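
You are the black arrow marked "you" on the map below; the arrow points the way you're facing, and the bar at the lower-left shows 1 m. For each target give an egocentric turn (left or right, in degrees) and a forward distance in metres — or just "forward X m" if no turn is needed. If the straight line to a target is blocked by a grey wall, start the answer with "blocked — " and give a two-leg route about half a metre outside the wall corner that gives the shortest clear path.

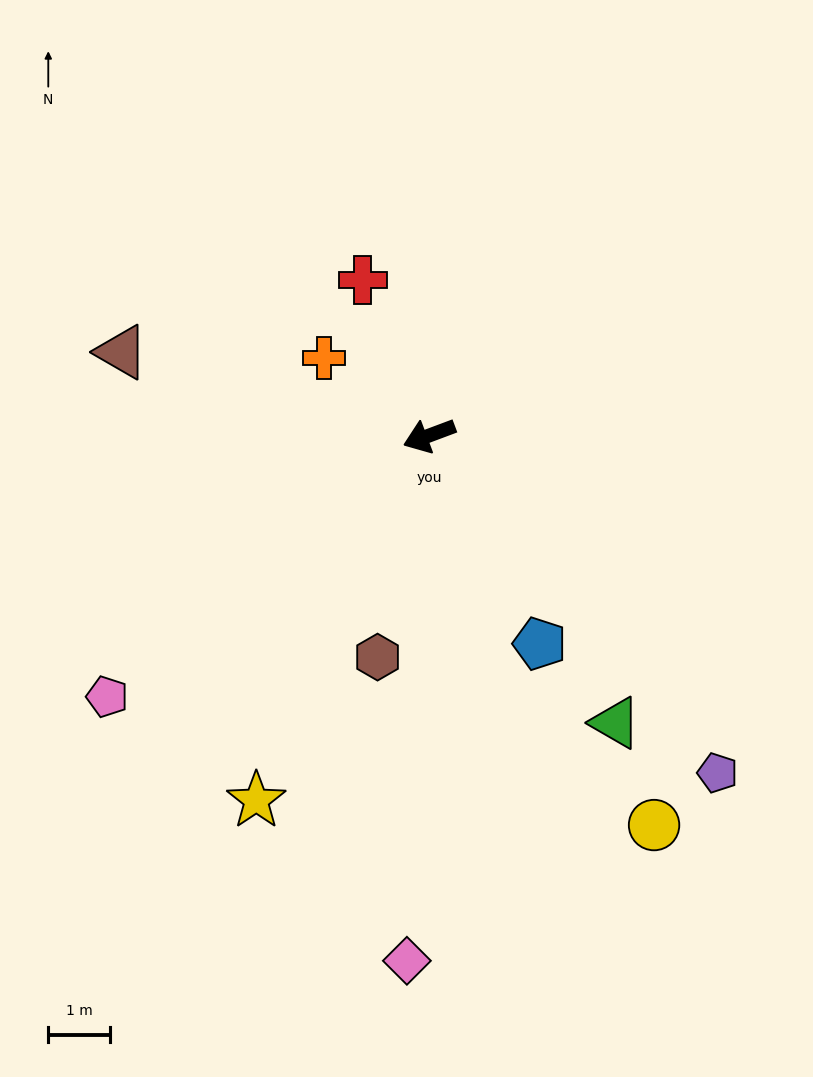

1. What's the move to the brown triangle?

turn right 36°, forward 5.1 m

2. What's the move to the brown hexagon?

turn left 56°, forward 3.7 m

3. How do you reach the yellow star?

turn left 44°, forward 6.5 m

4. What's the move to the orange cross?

turn right 57°, forward 2.1 m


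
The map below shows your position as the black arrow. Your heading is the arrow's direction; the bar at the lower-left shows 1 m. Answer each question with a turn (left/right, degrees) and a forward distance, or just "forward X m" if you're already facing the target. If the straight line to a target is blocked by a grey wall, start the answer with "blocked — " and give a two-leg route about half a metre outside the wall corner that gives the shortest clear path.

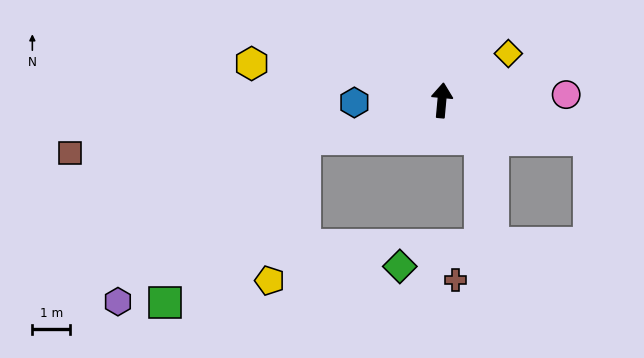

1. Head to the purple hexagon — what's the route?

blocked — turn left 111°, forward 3.7 m, then turn left 25°, forward 6.5 m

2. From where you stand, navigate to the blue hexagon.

turn left 97°, forward 2.3 m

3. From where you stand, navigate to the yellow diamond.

turn right 50°, forward 2.1 m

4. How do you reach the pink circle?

turn right 82°, forward 3.3 m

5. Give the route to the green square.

blocked — turn left 111°, forward 3.7 m, then turn left 34°, forward 5.7 m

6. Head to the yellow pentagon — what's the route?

blocked — turn left 111°, forward 3.7 m, then turn left 60°, forward 3.9 m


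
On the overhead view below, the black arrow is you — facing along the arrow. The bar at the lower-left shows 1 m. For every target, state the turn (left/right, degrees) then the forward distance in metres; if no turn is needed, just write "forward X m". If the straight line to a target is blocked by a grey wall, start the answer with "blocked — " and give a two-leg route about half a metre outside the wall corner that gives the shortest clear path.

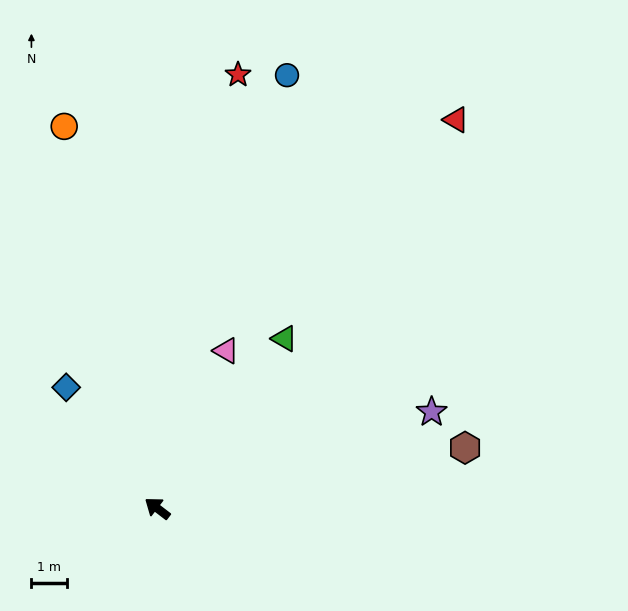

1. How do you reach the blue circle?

turn right 69°, forward 12.7 m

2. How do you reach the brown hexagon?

turn right 131°, forward 8.8 m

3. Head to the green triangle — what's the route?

turn right 89°, forward 6.0 m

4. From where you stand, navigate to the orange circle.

turn right 39°, forward 11.0 m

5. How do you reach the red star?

turn right 63°, forward 12.4 m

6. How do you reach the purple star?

turn right 123°, forward 8.2 m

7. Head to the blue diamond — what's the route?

turn right 16°, forward 4.3 m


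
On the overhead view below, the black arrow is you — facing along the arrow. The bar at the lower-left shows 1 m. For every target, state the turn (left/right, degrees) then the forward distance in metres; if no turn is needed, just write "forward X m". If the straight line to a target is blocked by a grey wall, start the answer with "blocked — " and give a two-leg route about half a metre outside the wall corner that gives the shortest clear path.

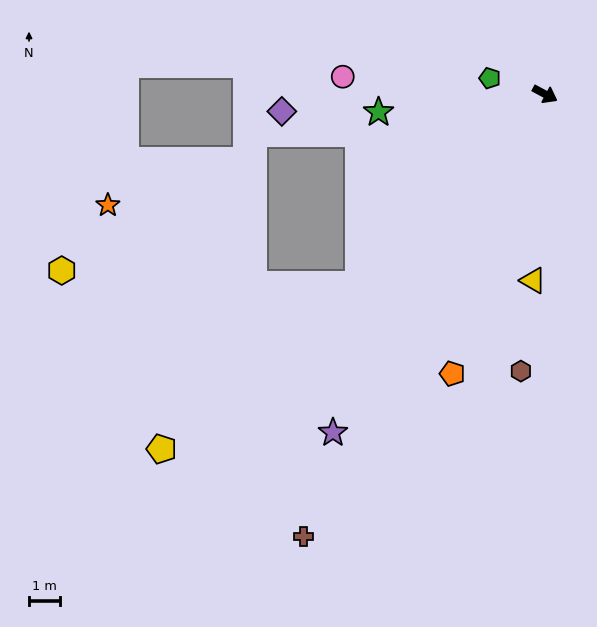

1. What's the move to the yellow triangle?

turn right 65°, forward 6.0 m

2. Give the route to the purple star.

turn right 94°, forward 12.8 m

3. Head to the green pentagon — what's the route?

turn right 168°, forward 1.8 m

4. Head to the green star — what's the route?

turn right 146°, forward 5.4 m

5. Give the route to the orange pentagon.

turn right 80°, forward 9.4 m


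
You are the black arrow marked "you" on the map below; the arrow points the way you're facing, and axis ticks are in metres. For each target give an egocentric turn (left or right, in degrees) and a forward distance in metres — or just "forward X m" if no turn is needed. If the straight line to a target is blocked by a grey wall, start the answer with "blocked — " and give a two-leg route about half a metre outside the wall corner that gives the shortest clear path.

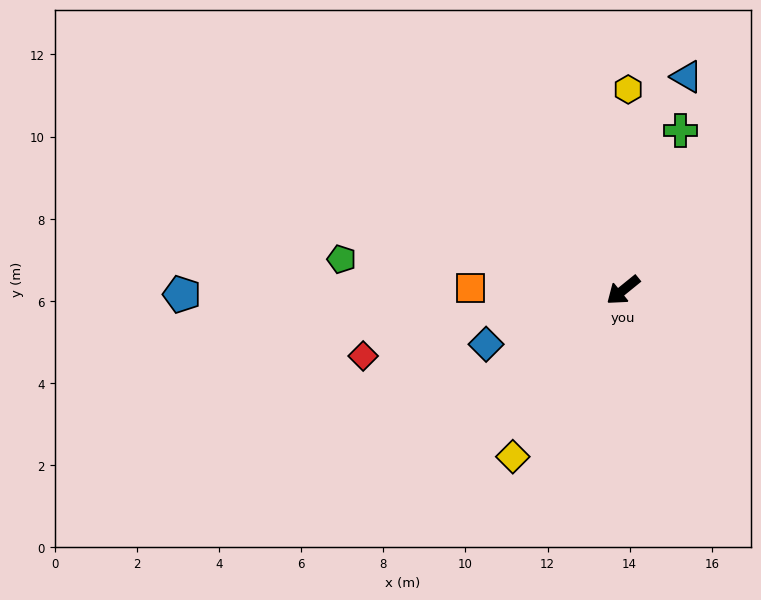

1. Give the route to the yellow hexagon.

turn right 130°, forward 4.9 m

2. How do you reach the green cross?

turn right 149°, forward 4.1 m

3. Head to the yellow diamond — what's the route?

turn left 17°, forward 4.9 m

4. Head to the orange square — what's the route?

turn right 40°, forward 3.7 m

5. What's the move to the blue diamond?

turn right 17°, forward 3.6 m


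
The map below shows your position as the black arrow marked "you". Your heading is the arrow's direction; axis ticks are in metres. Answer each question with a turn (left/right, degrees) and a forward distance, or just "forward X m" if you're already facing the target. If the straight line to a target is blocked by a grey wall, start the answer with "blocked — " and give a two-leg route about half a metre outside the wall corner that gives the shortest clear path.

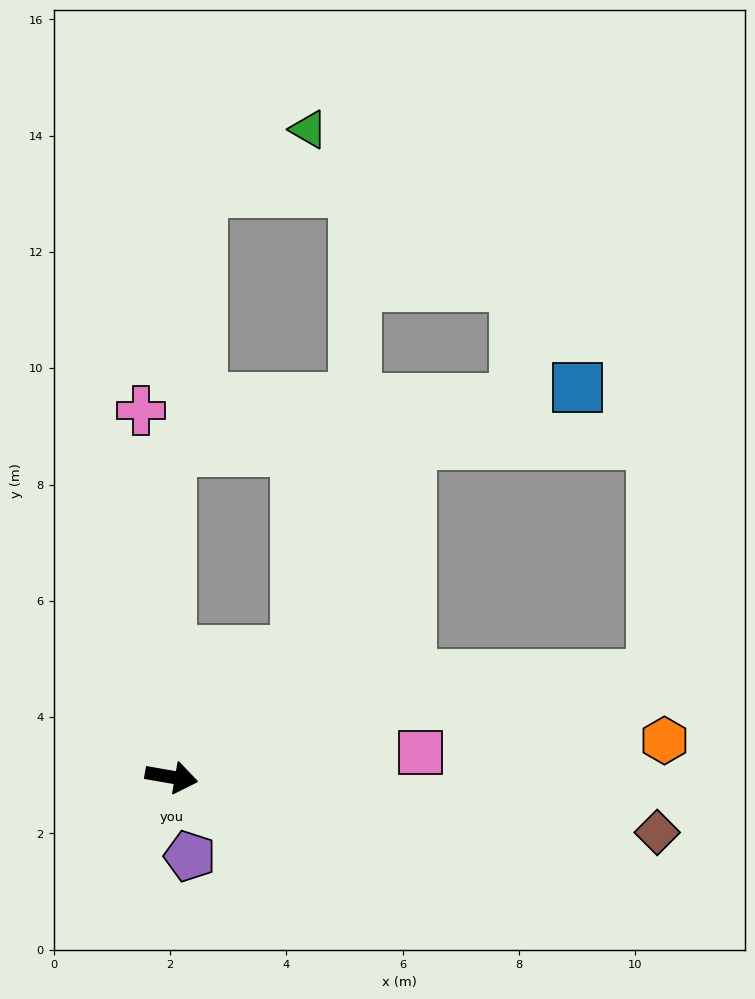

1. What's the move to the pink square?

turn left 16°, forward 4.3 m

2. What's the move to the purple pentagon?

turn right 67°, forward 1.4 m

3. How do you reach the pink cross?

turn left 105°, forward 6.3 m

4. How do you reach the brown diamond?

turn left 3°, forward 8.4 m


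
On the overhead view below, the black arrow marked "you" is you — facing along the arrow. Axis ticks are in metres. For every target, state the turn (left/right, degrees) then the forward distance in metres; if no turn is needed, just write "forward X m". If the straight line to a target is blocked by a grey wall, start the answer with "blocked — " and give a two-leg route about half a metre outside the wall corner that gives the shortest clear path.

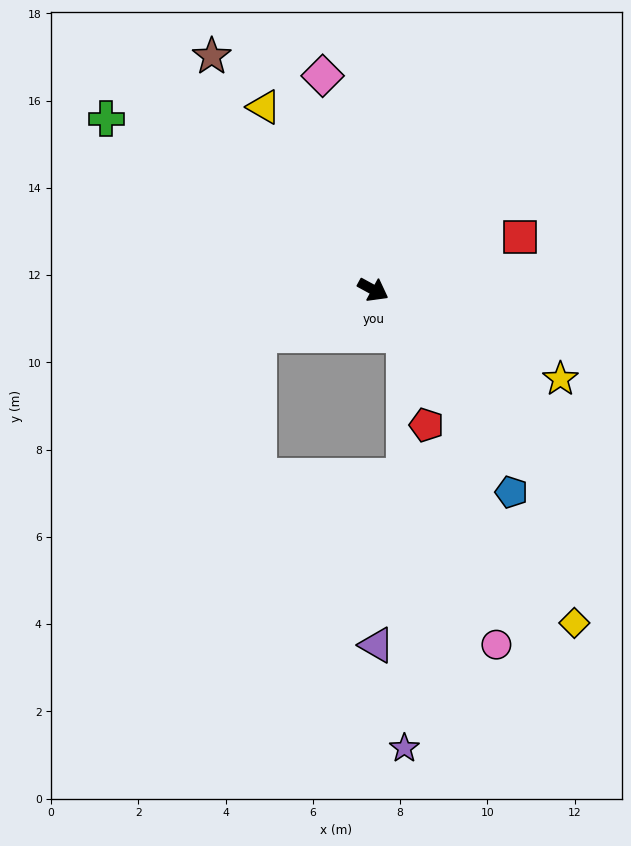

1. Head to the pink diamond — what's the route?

turn left 132°, forward 5.0 m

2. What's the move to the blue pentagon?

turn right 27°, forward 5.6 m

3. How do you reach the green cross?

turn left 176°, forward 7.3 m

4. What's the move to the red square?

turn left 48°, forward 3.6 m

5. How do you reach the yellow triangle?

turn left 149°, forward 4.9 m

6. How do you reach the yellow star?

turn left 3°, forward 4.8 m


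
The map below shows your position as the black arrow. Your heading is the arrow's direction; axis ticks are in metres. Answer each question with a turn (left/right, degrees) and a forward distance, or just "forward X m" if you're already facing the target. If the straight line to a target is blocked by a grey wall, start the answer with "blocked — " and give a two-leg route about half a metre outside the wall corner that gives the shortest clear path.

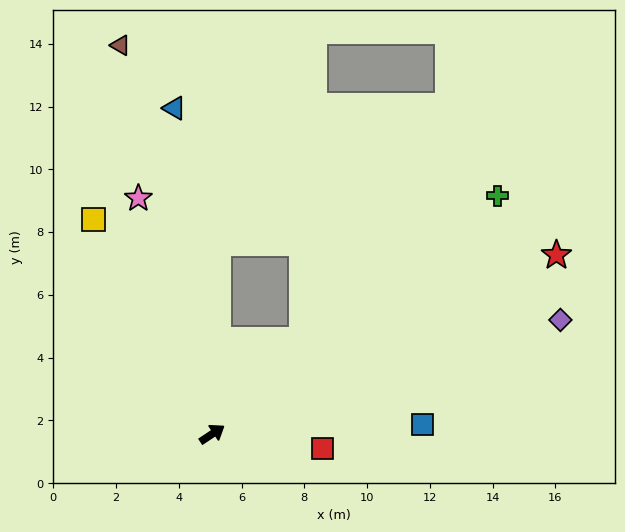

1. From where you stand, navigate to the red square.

turn right 41°, forward 3.5 m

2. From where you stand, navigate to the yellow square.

turn left 85°, forward 7.8 m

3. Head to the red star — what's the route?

turn right 6°, forward 12.4 m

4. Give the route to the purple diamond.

turn right 16°, forward 11.7 m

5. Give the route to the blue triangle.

turn left 63°, forward 10.5 m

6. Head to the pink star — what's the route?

turn left 74°, forward 7.9 m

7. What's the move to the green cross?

turn left 6°, forward 11.8 m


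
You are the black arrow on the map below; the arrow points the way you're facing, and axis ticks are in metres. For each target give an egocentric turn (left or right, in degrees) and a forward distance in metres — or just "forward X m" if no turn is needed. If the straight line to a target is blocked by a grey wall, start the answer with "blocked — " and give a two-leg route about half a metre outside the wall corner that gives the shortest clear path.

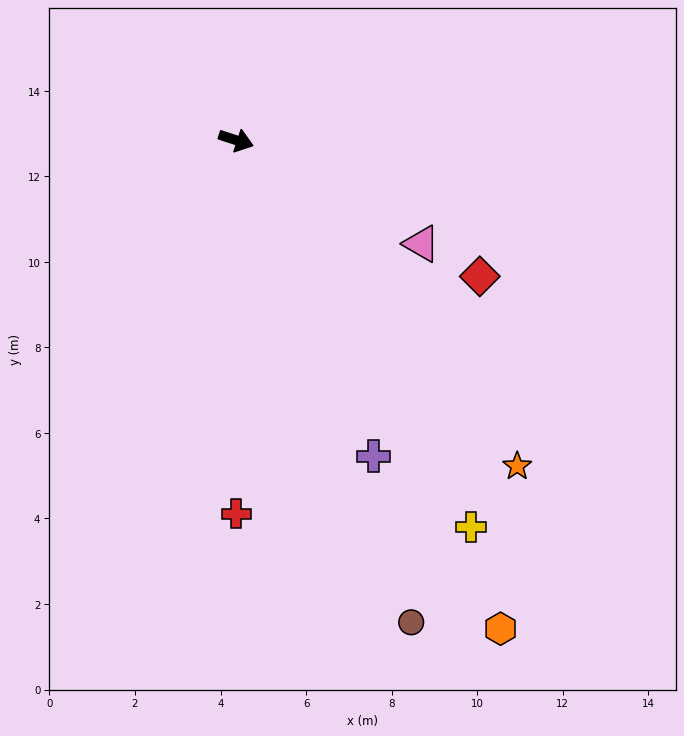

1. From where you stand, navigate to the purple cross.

turn right 48°, forward 8.1 m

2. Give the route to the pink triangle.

turn right 11°, forward 5.0 m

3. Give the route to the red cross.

turn right 72°, forward 8.7 m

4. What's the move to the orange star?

turn right 31°, forward 10.1 m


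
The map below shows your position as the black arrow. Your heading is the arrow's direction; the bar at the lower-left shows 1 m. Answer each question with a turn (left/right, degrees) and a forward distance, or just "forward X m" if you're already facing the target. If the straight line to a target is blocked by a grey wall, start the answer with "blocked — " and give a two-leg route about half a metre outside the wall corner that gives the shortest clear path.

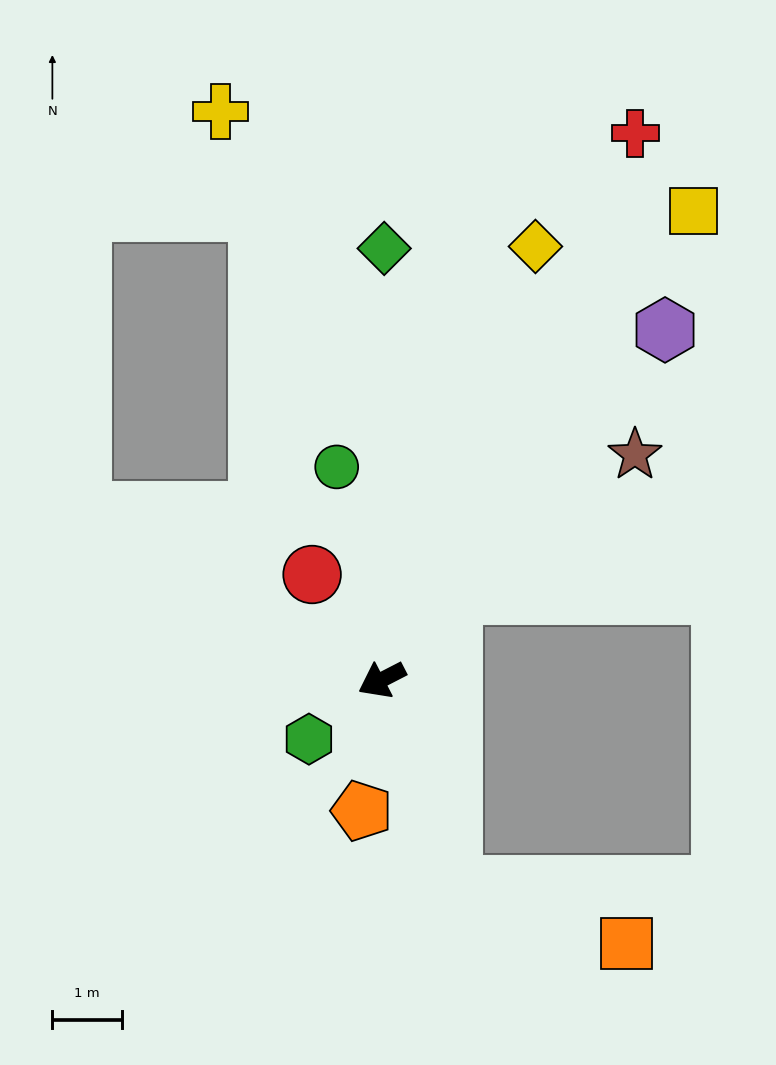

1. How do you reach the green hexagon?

turn left 12°, forward 1.3 m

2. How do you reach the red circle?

turn right 84°, forward 1.8 m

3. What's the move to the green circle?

turn right 105°, forward 3.1 m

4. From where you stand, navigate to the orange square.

blocked — turn left 82°, forward 3.1 m, then turn left 52°, forward 2.6 m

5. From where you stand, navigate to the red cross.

turn right 142°, forward 8.7 m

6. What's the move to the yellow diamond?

turn right 137°, forward 6.6 m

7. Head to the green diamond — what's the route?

turn right 118°, forward 6.2 m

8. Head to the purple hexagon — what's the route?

turn right 156°, forward 6.5 m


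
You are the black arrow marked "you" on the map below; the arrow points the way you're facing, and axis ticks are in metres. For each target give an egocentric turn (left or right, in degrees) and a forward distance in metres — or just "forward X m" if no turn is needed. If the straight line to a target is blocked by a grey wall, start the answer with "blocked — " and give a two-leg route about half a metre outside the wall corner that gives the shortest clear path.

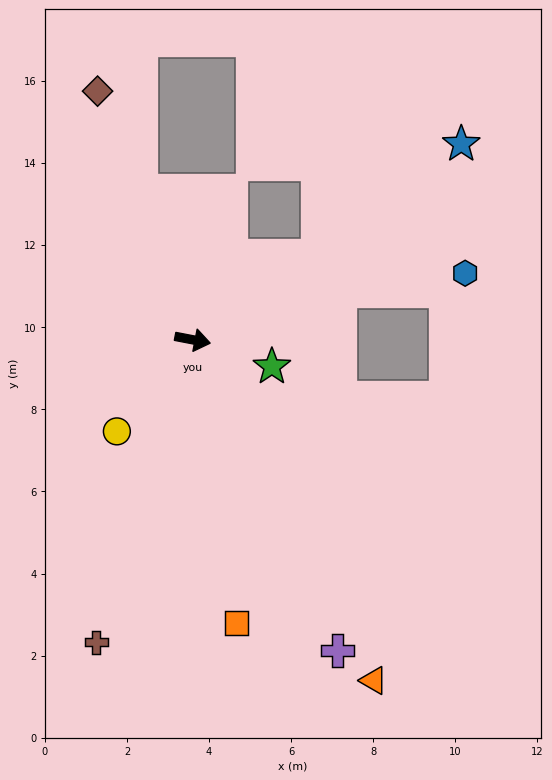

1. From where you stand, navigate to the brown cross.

turn right 97°, forward 7.7 m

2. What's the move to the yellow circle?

turn right 119°, forward 2.9 m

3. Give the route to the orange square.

turn right 70°, forward 7.0 m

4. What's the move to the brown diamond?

turn left 122°, forward 6.5 m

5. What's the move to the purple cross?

turn right 54°, forward 8.4 m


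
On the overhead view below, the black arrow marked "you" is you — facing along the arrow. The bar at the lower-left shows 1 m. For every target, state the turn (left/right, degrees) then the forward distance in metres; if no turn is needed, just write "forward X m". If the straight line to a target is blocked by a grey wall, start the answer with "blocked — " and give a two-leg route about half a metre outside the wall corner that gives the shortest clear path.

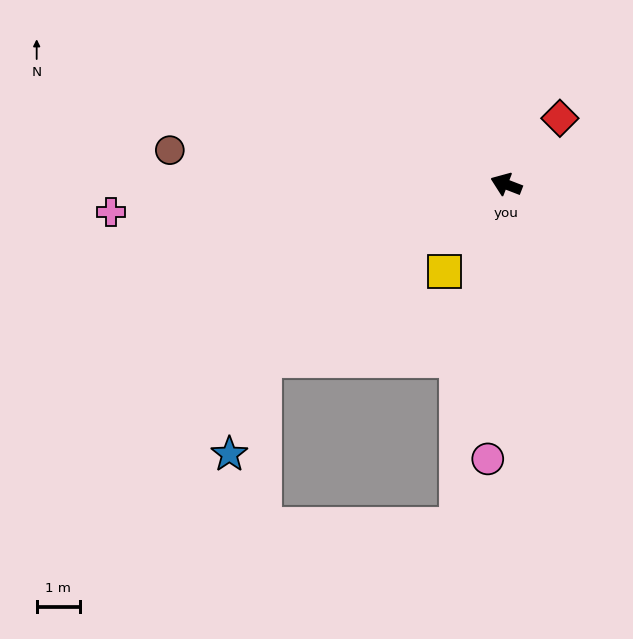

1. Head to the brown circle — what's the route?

turn left 15°, forward 7.8 m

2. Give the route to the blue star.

blocked — turn left 57°, forward 6.9 m, then turn left 34°, forward 2.3 m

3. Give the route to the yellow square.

turn left 76°, forward 2.5 m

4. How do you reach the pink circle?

turn left 107°, forward 6.4 m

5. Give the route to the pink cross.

turn left 25°, forward 9.2 m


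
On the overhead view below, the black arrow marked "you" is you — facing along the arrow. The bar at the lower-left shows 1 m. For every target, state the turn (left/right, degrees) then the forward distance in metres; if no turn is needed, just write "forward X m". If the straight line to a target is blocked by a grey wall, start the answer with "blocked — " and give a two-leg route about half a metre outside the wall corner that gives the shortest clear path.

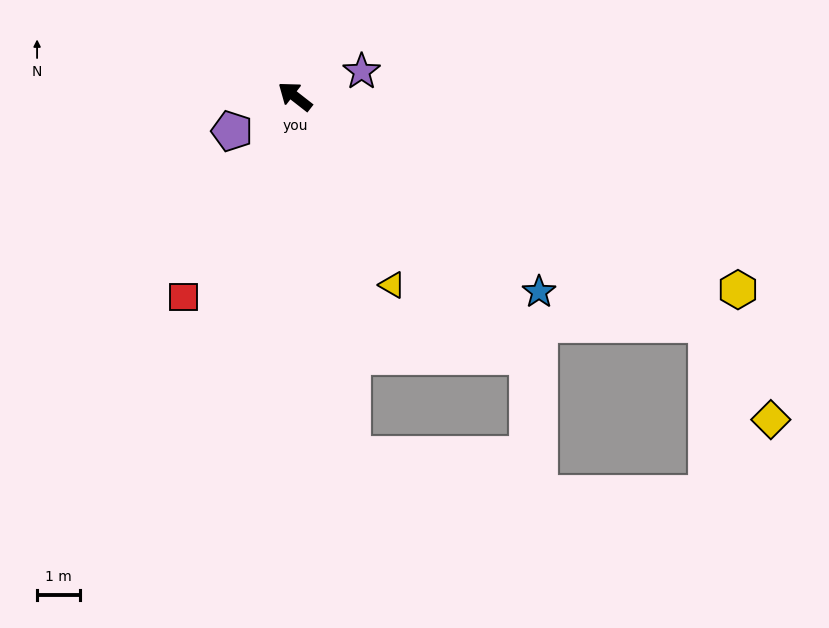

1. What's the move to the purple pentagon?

turn left 67°, forward 1.7 m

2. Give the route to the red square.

turn left 99°, forward 5.3 m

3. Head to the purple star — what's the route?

turn right 122°, forward 1.6 m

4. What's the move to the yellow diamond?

blocked — turn right 171°, forward 10.9 m, then turn right 27°, forward 2.7 m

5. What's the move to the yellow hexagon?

turn right 166°, forward 11.2 m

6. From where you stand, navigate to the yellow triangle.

turn left 155°, forward 4.9 m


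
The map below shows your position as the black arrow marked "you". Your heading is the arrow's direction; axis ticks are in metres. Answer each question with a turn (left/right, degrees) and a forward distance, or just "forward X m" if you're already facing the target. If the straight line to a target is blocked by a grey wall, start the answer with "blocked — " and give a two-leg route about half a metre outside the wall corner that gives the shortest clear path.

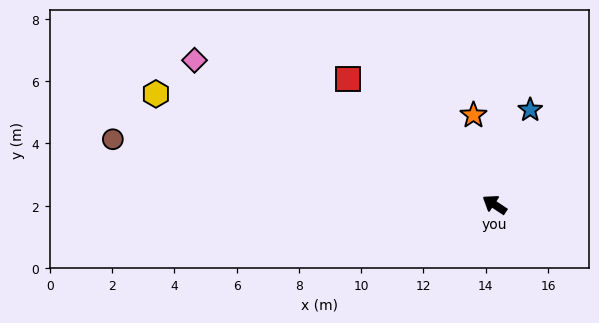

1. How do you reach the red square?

turn right 7°, forward 6.2 m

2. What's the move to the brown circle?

turn left 24°, forward 12.4 m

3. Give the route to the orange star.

turn right 43°, forward 3.0 m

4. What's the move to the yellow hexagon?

turn left 15°, forward 11.4 m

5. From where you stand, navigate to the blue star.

turn right 77°, forward 3.3 m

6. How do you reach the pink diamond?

turn left 8°, forward 10.7 m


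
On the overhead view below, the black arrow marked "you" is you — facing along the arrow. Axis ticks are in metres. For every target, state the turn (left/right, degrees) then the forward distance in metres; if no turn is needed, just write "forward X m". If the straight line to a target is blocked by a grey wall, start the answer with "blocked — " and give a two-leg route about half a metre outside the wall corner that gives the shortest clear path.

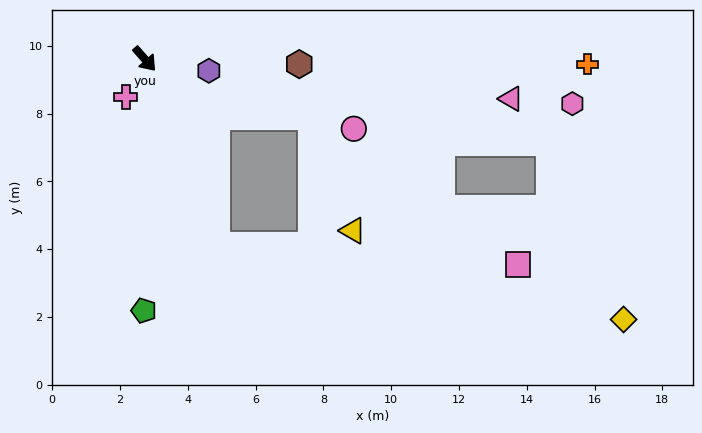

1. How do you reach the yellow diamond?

blocked — turn right 21°, forward 5.9 m, then turn left 60°, forward 12.2 m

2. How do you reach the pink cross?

turn right 68°, forward 1.3 m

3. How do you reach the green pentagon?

turn right 41°, forward 7.4 m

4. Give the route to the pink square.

blocked — turn right 21°, forward 5.9 m, then turn left 66°, forward 8.9 m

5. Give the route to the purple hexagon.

turn left 38°, forward 1.9 m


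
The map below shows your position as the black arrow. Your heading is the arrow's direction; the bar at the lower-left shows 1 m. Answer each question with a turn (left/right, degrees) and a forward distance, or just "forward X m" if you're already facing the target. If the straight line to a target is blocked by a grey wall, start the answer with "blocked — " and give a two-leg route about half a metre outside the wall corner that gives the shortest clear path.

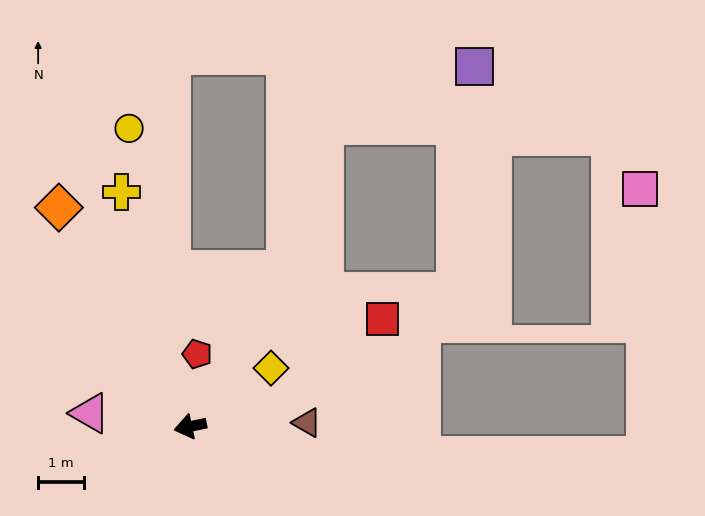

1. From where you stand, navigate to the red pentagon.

turn right 107°, forward 1.6 m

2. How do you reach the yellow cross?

turn right 86°, forward 5.3 m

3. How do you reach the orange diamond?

turn right 71°, forward 5.6 m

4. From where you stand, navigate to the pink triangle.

turn right 19°, forward 2.2 m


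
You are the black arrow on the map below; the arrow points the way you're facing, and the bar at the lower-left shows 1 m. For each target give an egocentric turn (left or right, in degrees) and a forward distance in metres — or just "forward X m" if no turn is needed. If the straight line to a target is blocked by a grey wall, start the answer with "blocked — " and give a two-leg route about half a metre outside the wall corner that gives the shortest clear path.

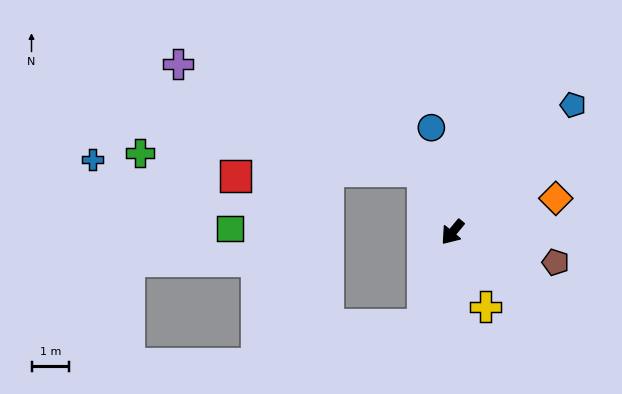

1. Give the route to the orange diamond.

turn left 148°, forward 2.9 m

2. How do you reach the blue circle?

turn right 129°, forward 2.8 m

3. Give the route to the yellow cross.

turn left 64°, forward 2.2 m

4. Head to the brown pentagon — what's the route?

turn left 113°, forward 2.9 m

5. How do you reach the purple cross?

blocked — turn right 114°, forward 1.8 m, then turn left 40°, forward 7.1 m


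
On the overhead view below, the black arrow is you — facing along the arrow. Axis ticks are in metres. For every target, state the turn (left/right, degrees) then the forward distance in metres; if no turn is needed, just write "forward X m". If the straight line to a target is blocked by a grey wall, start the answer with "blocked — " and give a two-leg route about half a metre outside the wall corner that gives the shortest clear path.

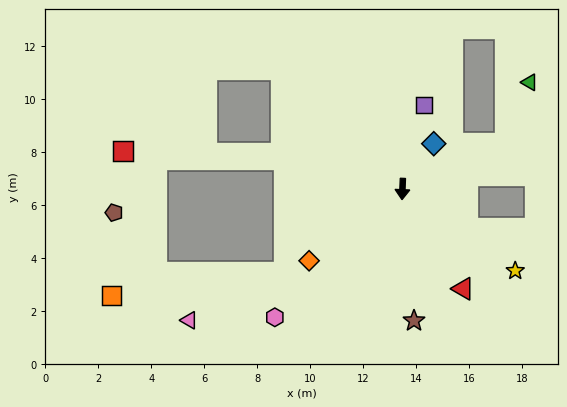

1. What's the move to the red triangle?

turn left 34°, forward 4.4 m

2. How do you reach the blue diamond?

turn left 148°, forward 2.1 m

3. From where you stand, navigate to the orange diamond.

turn right 50°, forward 4.4 m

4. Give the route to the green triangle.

blocked — turn left 116°, forward 4.3 m, then turn left 45°, forward 2.5 m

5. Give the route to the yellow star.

turn left 56°, forward 5.3 m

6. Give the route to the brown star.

turn left 7°, forward 5.0 m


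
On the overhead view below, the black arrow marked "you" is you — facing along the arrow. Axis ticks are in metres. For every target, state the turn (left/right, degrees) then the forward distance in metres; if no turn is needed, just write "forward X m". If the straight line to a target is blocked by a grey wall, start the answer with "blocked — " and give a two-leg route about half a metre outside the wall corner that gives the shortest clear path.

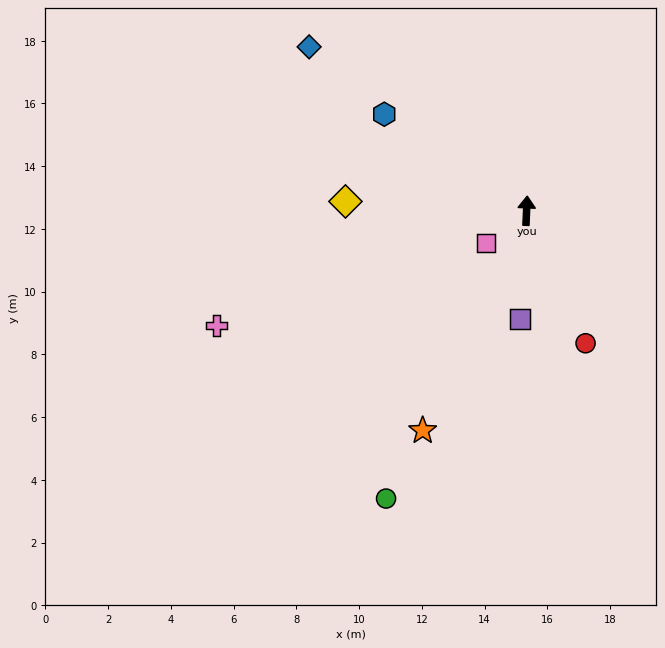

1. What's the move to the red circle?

turn right 153°, forward 4.6 m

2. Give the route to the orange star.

turn left 157°, forward 7.8 m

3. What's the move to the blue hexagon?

turn left 58°, forward 5.5 m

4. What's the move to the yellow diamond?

turn left 90°, forward 5.8 m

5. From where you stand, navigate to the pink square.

turn left 131°, forward 1.7 m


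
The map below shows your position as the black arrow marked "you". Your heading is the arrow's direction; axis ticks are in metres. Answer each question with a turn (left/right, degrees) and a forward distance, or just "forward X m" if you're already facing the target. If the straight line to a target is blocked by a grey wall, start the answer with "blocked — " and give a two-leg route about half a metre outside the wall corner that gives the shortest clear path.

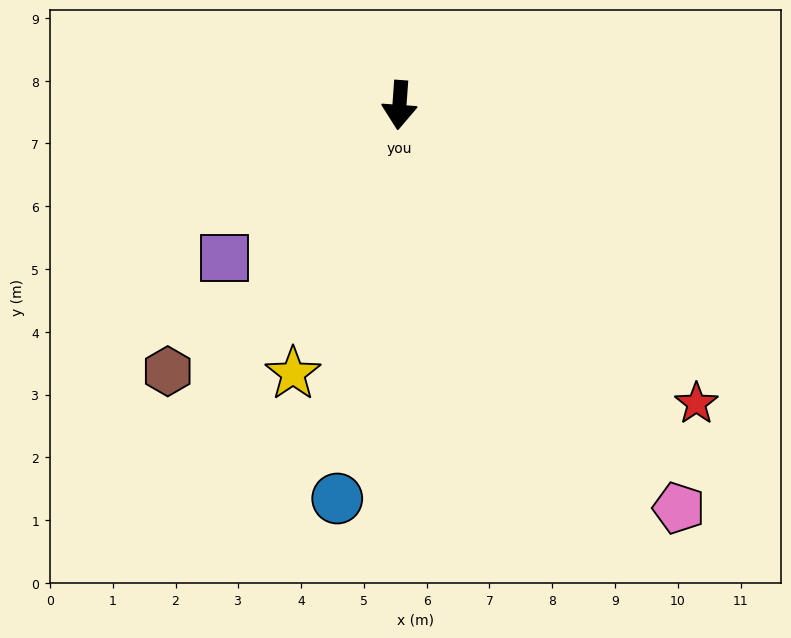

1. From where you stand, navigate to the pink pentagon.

turn left 39°, forward 7.8 m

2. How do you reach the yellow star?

turn right 18°, forward 4.6 m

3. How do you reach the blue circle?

turn right 5°, forward 6.3 m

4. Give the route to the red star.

turn left 49°, forward 6.7 m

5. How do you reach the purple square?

turn right 45°, forward 3.7 m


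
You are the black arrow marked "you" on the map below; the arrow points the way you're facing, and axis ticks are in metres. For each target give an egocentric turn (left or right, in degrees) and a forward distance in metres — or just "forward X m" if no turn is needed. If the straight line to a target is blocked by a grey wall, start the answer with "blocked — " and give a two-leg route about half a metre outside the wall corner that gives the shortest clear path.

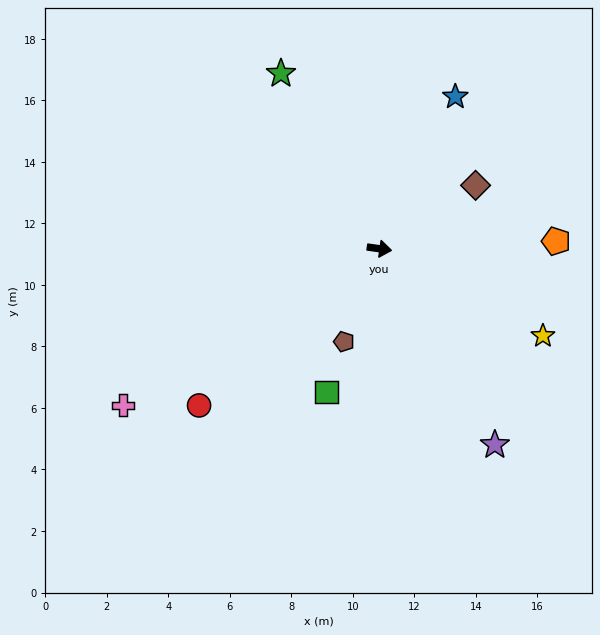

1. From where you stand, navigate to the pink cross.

turn right 141°, forward 9.8 m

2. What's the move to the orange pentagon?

turn left 10°, forward 5.7 m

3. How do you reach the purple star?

turn right 52°, forward 7.4 m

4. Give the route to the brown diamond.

turn left 41°, forward 3.7 m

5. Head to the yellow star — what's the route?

turn right 20°, forward 6.0 m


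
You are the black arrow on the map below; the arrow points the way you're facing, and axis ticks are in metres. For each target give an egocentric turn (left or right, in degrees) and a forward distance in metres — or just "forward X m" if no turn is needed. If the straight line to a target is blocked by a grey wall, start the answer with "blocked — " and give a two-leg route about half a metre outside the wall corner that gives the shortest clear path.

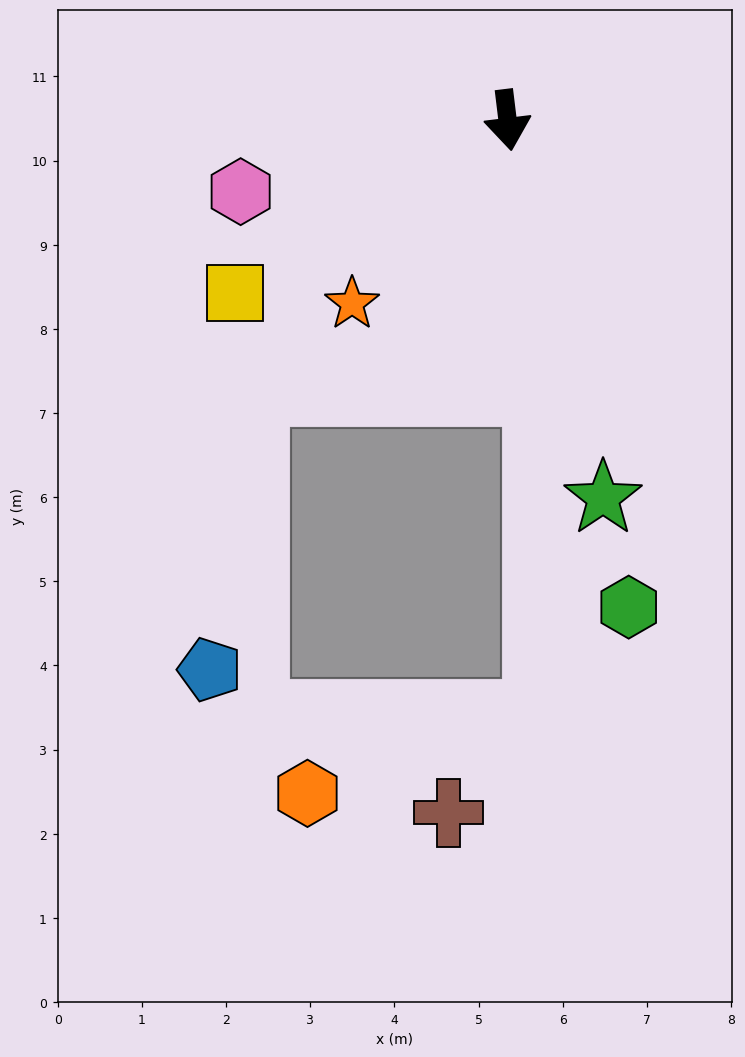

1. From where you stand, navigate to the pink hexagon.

turn right 82°, forward 3.3 m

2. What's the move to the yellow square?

turn right 65°, forward 3.8 m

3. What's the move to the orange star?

turn right 47°, forward 2.9 m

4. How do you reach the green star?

turn left 7°, forward 4.6 m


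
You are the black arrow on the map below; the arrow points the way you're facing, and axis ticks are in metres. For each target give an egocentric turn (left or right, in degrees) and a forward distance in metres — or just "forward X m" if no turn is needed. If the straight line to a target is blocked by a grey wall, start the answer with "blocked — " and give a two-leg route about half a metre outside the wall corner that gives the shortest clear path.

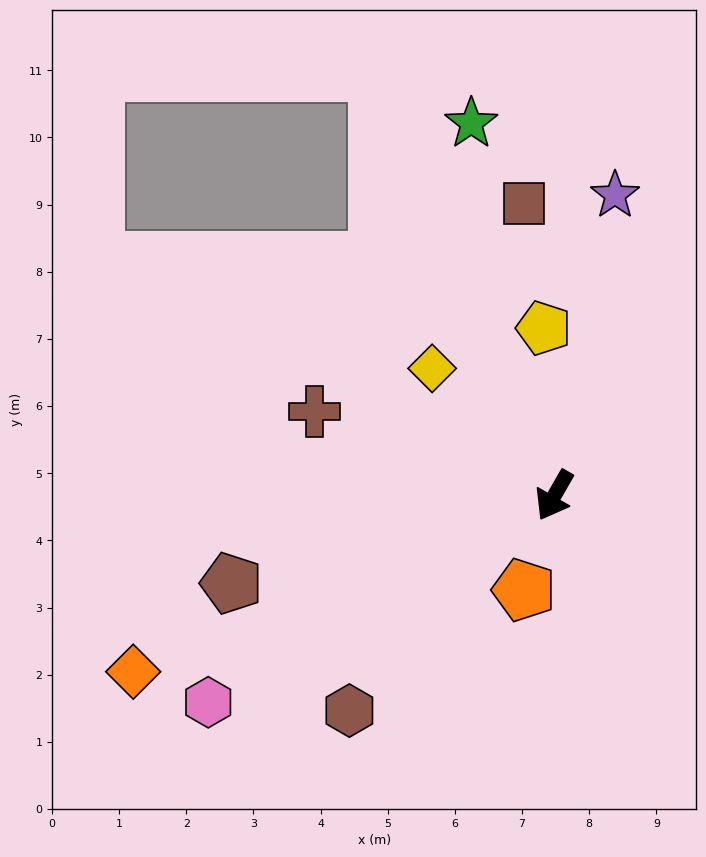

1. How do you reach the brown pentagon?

turn right 45°, forward 5.0 m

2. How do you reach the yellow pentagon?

turn right 146°, forward 2.5 m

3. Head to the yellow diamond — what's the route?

turn right 106°, forward 2.6 m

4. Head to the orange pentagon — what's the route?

turn left 12°, forward 1.5 m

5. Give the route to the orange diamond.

turn right 37°, forward 6.8 m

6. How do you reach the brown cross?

turn right 79°, forward 3.8 m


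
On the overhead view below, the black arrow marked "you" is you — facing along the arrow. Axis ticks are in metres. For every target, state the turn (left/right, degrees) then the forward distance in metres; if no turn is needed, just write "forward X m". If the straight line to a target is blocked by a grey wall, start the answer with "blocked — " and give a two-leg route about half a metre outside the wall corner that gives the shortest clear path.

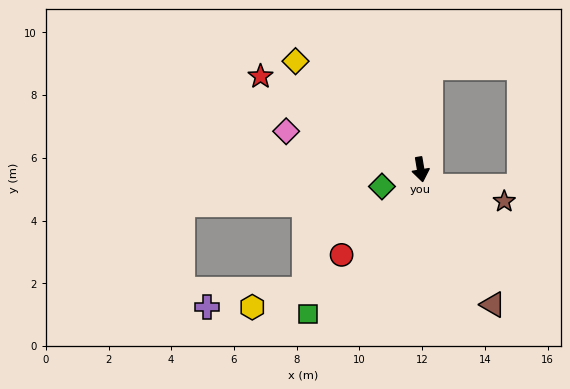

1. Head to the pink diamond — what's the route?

turn right 115°, forward 4.5 m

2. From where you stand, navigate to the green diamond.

turn right 76°, forward 1.3 m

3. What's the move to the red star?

turn right 130°, forward 5.9 m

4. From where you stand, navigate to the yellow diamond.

turn right 140°, forward 5.3 m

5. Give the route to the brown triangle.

turn left 19°, forward 4.9 m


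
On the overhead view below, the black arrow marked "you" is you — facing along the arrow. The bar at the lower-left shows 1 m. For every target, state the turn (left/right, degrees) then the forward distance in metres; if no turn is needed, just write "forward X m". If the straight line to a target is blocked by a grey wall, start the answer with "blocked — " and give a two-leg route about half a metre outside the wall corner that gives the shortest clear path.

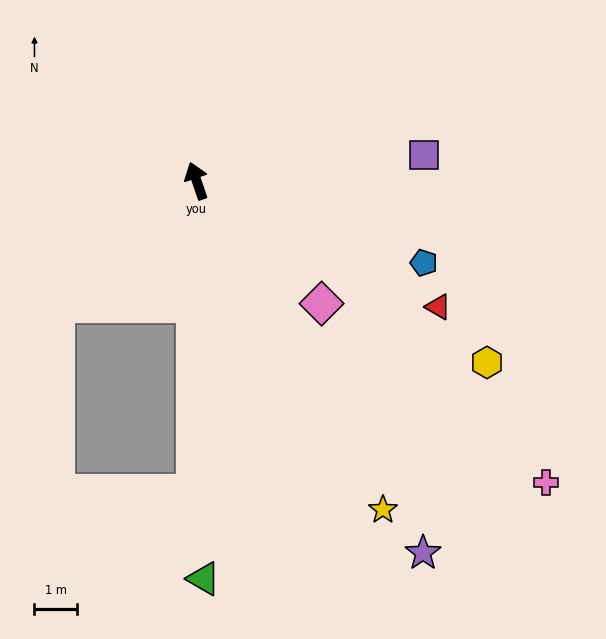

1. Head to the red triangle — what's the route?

turn right 136°, forward 6.5 m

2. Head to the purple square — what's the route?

turn right 102°, forward 5.4 m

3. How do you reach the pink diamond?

turn right 153°, forward 4.2 m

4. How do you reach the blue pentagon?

turn right 129°, forward 5.7 m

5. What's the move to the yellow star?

turn right 169°, forward 9.0 m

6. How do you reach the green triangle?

turn left 162°, forward 9.5 m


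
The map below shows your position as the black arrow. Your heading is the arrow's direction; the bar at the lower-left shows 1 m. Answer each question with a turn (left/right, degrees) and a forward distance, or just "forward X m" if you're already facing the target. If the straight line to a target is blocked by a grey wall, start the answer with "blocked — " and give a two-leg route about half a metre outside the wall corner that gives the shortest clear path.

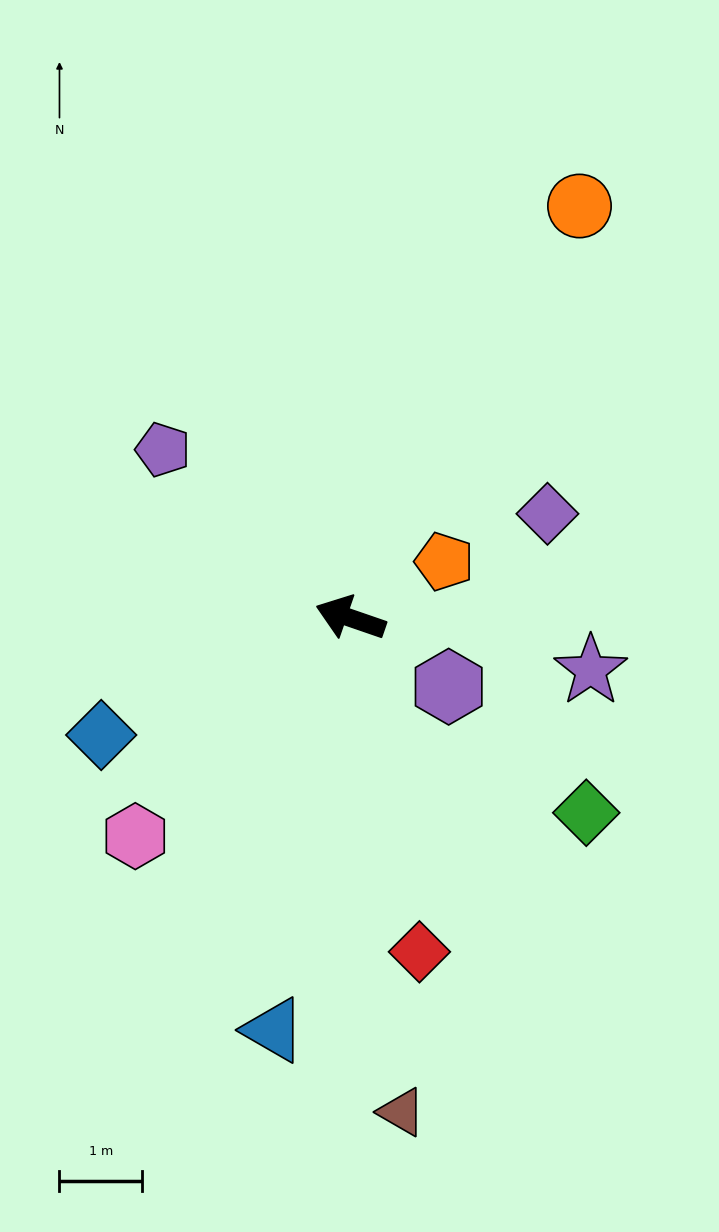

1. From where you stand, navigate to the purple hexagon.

turn left 164°, forward 1.5 m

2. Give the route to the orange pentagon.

turn right 130°, forward 1.3 m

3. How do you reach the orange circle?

turn right 100°, forward 5.7 m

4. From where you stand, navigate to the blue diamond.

turn left 44°, forward 3.3 m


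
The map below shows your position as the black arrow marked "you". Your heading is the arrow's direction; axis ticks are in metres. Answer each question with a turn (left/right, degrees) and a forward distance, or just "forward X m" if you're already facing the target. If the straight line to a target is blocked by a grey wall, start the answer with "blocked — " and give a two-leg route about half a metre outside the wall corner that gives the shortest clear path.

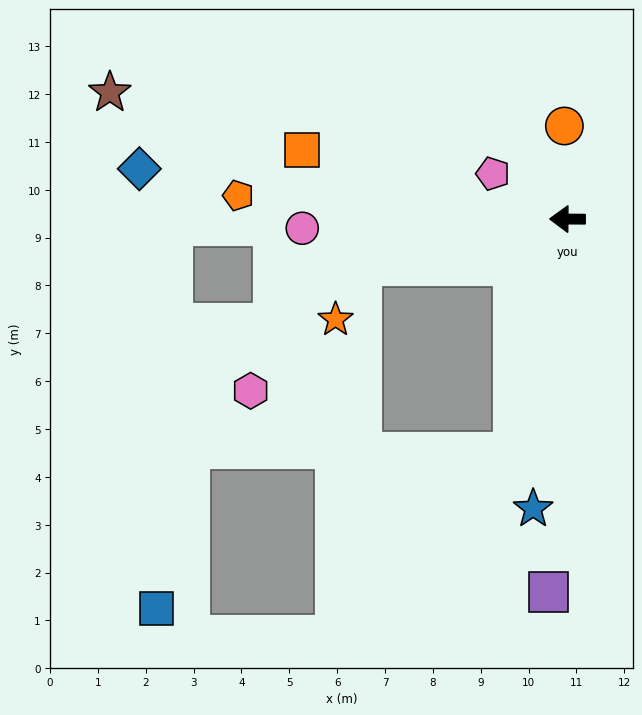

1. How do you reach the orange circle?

turn right 88°, forward 1.9 m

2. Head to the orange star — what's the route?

blocked — turn left 13°, forward 4.4 m, then turn left 52°, forward 1.3 m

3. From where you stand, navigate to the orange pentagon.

turn right 4°, forward 6.9 m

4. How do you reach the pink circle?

turn left 2°, forward 5.5 m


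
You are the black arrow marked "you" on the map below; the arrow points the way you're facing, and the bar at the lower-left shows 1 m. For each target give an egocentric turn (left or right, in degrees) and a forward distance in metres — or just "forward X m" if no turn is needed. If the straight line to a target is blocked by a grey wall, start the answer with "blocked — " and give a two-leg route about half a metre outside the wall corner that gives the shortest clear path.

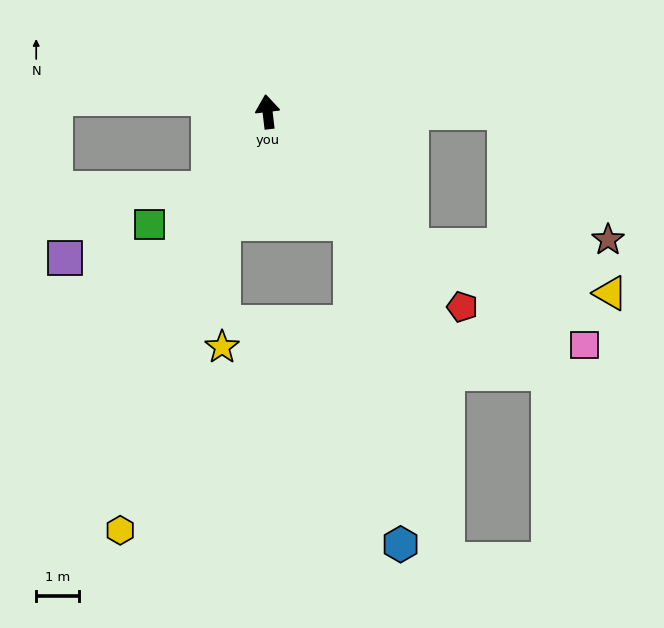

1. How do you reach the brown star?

blocked — turn right 97°, forward 5.5 m, then turn right 51°, forward 3.8 m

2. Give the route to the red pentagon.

turn right 142°, forward 6.4 m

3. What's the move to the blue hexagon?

blocked — turn right 149°, forward 3.2 m, then turn right 29°, forward 7.6 m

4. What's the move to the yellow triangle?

blocked — turn right 140°, forward 4.6 m, then turn left 30°, forward 4.8 m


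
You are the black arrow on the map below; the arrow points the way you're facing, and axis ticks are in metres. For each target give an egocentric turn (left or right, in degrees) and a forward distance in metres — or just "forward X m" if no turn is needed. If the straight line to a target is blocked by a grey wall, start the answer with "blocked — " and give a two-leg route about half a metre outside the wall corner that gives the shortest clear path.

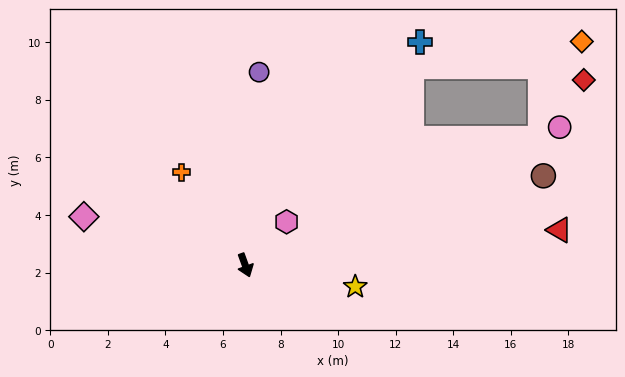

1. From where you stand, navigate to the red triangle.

turn left 76°, forward 11.0 m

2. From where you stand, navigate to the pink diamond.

turn right 127°, forward 5.9 m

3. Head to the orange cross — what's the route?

turn right 166°, forward 3.9 m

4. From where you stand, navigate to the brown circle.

turn left 87°, forward 10.8 m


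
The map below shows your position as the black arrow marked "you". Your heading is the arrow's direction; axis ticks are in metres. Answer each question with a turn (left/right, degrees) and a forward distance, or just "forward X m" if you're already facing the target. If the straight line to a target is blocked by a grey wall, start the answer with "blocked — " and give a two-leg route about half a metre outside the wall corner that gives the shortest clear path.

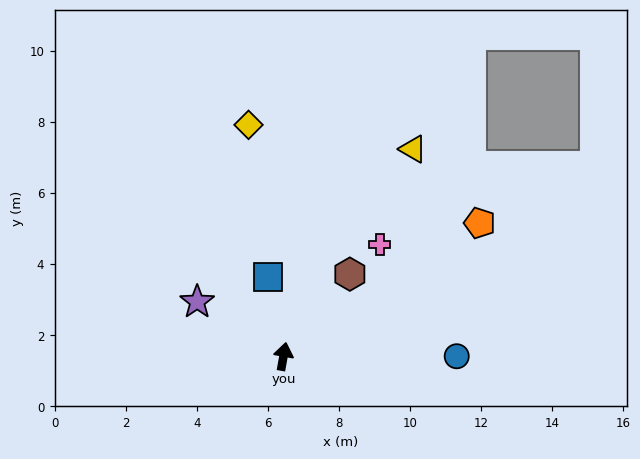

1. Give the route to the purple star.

turn left 68°, forward 2.9 m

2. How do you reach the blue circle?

turn right 80°, forward 4.9 m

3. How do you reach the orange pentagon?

turn right 46°, forward 6.7 m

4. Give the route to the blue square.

turn left 21°, forward 2.3 m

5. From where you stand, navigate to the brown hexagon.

turn right 29°, forward 3.0 m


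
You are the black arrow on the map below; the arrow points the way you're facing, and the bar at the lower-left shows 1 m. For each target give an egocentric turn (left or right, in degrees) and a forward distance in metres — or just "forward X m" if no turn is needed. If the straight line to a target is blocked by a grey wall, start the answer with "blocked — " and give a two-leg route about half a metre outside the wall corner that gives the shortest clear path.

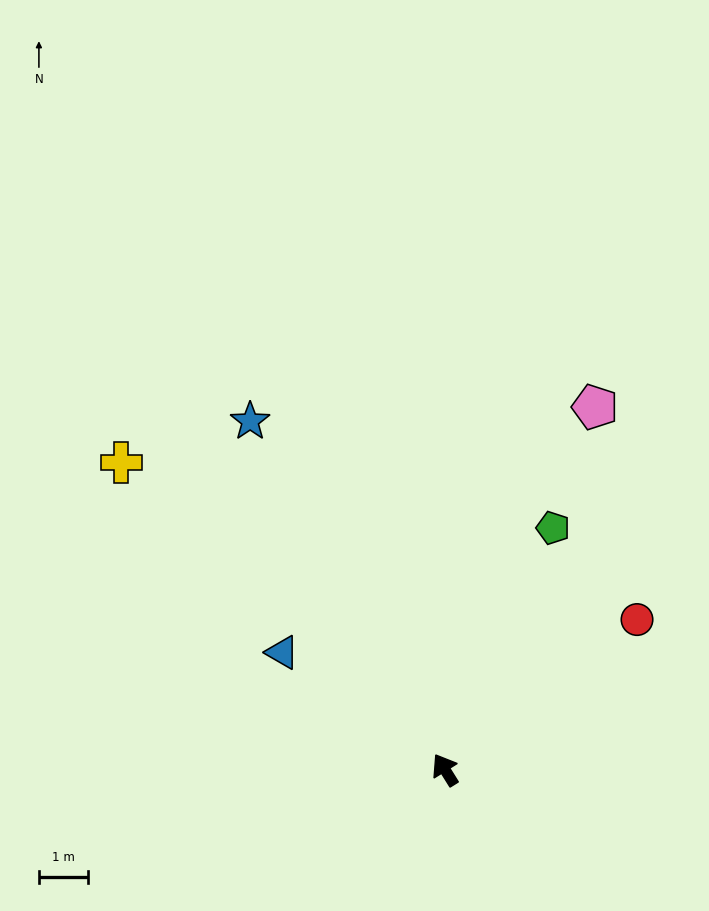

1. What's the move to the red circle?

turn right 84°, forward 5.0 m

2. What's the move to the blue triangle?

turn left 22°, forward 4.1 m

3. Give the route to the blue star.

turn right 3°, forward 8.2 m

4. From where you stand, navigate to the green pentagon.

turn right 56°, forward 5.4 m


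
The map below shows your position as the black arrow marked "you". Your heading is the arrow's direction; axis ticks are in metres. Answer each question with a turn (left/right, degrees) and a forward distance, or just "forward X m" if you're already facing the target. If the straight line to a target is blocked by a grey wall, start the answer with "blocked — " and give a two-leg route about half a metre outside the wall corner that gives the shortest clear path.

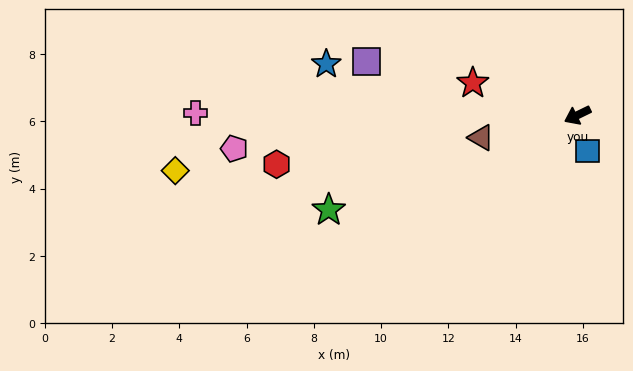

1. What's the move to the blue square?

turn left 80°, forward 1.1 m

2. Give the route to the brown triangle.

turn right 13°, forward 2.9 m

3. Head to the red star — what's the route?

turn right 43°, forward 3.3 m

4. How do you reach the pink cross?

turn right 26°, forward 11.4 m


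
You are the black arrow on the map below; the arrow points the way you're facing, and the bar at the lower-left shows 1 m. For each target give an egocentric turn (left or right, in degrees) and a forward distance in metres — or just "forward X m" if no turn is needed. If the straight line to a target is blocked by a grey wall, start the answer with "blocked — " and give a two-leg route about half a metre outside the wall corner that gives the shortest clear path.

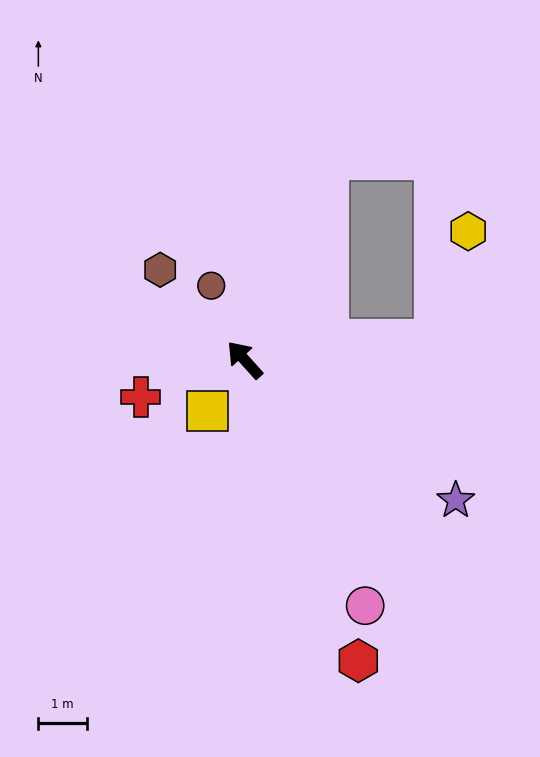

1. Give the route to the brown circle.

turn right 18°, forward 1.7 m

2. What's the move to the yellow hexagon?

blocked — turn right 126°, forward 4.0 m, then turn left 67°, forward 2.3 m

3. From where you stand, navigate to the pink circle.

turn left 164°, forward 5.7 m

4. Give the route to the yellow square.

turn left 102°, forward 1.3 m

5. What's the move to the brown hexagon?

forward 2.6 m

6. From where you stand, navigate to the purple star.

turn right 166°, forward 5.2 m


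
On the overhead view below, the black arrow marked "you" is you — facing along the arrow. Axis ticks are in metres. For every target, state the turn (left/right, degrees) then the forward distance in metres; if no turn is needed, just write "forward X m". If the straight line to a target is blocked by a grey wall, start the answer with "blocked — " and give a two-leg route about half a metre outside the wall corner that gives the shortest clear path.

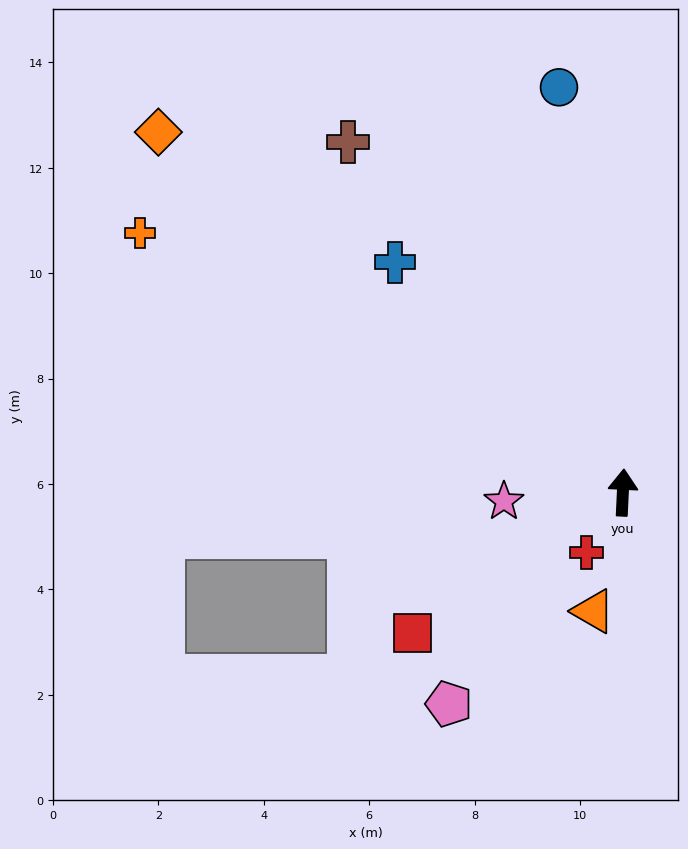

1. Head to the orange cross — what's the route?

turn left 64°, forward 10.4 m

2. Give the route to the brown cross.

turn left 41°, forward 8.4 m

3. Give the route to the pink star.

turn left 97°, forward 2.3 m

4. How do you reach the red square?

turn left 126°, forward 4.8 m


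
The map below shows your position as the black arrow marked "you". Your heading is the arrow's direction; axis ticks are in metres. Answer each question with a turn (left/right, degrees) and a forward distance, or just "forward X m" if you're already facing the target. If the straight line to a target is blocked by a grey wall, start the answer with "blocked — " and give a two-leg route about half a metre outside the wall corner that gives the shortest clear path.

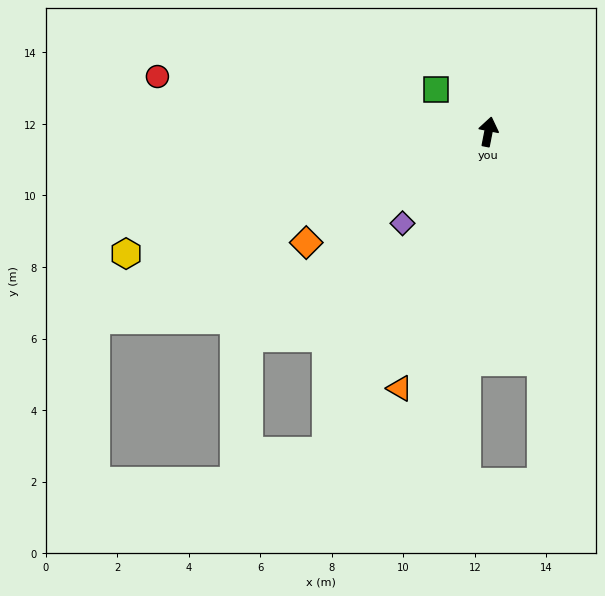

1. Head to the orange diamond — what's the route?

turn left 132°, forward 6.0 m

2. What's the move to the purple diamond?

turn left 148°, forward 3.5 m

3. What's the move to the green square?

turn left 62°, forward 1.9 m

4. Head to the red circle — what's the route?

turn left 92°, forward 9.4 m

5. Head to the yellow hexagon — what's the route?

turn left 120°, forward 10.7 m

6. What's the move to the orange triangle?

turn left 172°, forward 7.6 m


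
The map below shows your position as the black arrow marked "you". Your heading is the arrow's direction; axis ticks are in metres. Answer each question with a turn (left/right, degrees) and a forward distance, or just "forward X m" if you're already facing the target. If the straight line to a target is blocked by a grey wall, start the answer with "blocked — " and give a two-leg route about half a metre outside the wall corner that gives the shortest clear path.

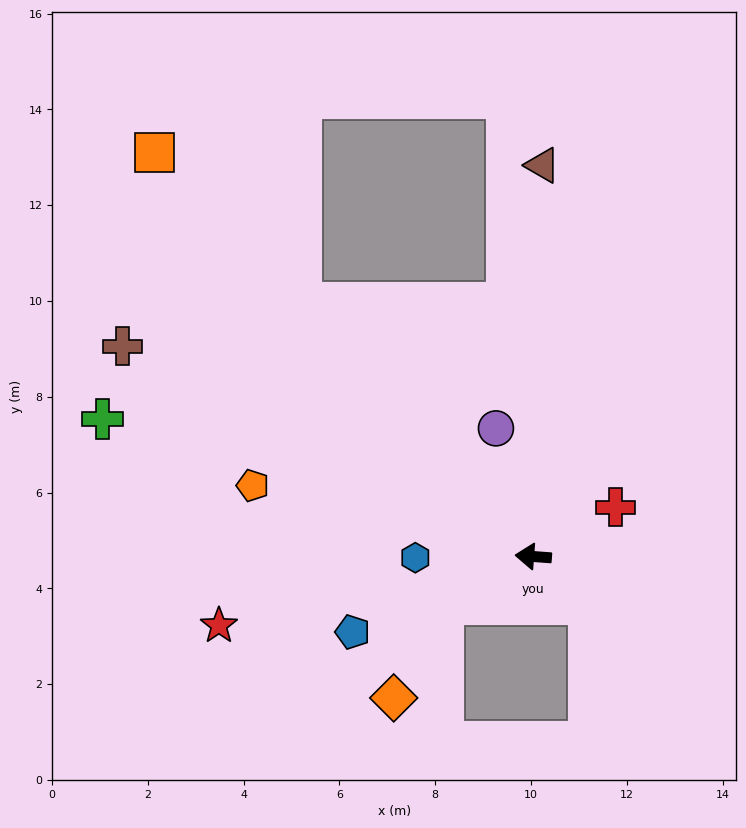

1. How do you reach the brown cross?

turn right 23°, forward 9.6 m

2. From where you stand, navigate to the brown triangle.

turn right 87°, forward 8.2 m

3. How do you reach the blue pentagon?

turn left 27°, forward 4.1 m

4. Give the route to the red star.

turn left 17°, forward 6.7 m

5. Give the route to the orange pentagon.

turn right 10°, forward 6.0 m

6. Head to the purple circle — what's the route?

turn right 70°, forward 2.8 m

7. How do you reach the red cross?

turn right 145°, forward 2.0 m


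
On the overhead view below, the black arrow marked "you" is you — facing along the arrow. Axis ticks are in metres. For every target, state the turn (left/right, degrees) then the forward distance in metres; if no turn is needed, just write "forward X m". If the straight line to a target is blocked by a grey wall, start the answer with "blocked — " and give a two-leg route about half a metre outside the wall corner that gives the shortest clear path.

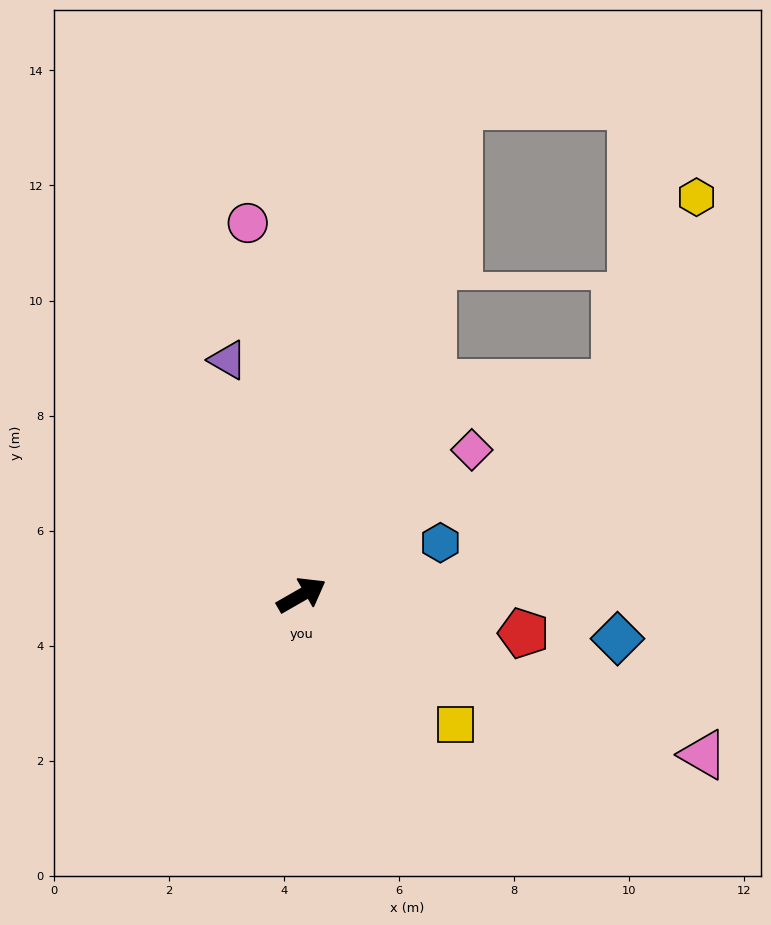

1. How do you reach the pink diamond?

turn left 11°, forward 3.9 m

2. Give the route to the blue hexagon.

turn right 9°, forward 2.6 m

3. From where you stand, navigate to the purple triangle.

turn left 78°, forward 4.3 m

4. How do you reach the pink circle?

turn left 68°, forward 6.5 m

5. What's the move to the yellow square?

turn right 70°, forward 3.5 m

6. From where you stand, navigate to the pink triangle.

turn right 52°, forward 7.5 m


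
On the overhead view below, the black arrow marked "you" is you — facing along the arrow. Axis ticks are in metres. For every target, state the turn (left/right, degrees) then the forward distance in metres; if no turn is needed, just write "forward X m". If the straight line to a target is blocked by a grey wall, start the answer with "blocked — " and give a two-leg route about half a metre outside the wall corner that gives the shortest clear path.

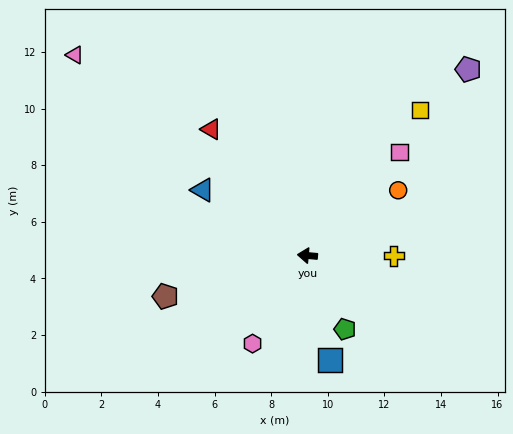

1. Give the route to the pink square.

turn right 127°, forward 4.9 m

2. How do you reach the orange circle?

turn right 139°, forward 3.9 m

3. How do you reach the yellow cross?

turn right 175°, forward 3.1 m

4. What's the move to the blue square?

turn left 107°, forward 3.8 m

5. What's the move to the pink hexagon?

turn left 63°, forward 3.7 m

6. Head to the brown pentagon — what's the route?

turn left 21°, forward 5.2 m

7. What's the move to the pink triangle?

turn right 36°, forward 10.9 m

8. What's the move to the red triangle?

turn right 48°, forward 5.6 m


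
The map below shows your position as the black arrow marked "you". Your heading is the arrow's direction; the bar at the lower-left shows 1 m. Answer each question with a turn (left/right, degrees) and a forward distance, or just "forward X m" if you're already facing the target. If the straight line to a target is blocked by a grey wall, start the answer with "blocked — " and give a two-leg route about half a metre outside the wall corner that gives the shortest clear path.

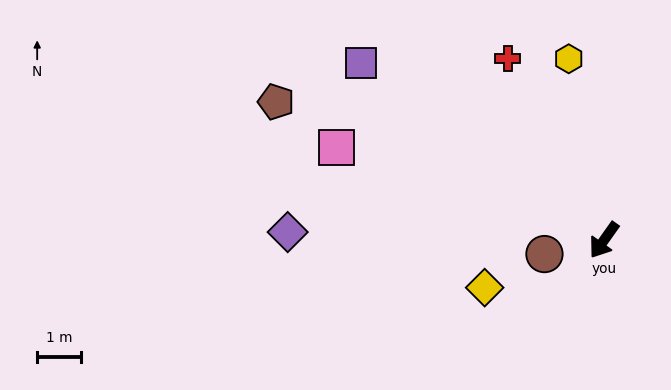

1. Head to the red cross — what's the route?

turn right 117°, forward 4.7 m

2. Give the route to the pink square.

turn right 74°, forward 6.5 m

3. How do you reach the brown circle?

turn right 42°, forward 1.4 m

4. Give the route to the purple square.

turn right 91°, forward 6.9 m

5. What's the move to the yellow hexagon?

turn right 134°, forward 4.2 m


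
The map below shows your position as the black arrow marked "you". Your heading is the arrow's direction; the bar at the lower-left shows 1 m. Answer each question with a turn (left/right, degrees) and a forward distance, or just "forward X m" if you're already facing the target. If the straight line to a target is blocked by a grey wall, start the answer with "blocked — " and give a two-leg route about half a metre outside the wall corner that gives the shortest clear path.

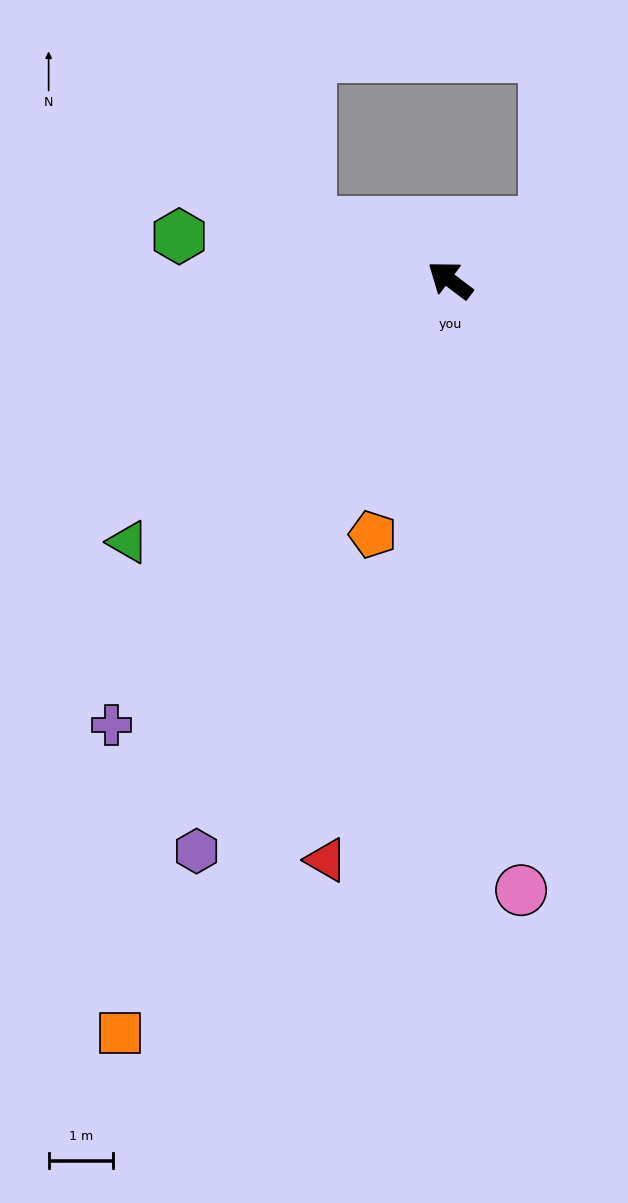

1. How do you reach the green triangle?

turn left 76°, forward 6.5 m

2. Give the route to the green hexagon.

turn left 28°, forward 4.3 m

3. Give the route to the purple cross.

turn left 90°, forward 8.7 m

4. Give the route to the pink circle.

turn left 134°, forward 9.6 m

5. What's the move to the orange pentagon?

turn left 110°, forward 4.1 m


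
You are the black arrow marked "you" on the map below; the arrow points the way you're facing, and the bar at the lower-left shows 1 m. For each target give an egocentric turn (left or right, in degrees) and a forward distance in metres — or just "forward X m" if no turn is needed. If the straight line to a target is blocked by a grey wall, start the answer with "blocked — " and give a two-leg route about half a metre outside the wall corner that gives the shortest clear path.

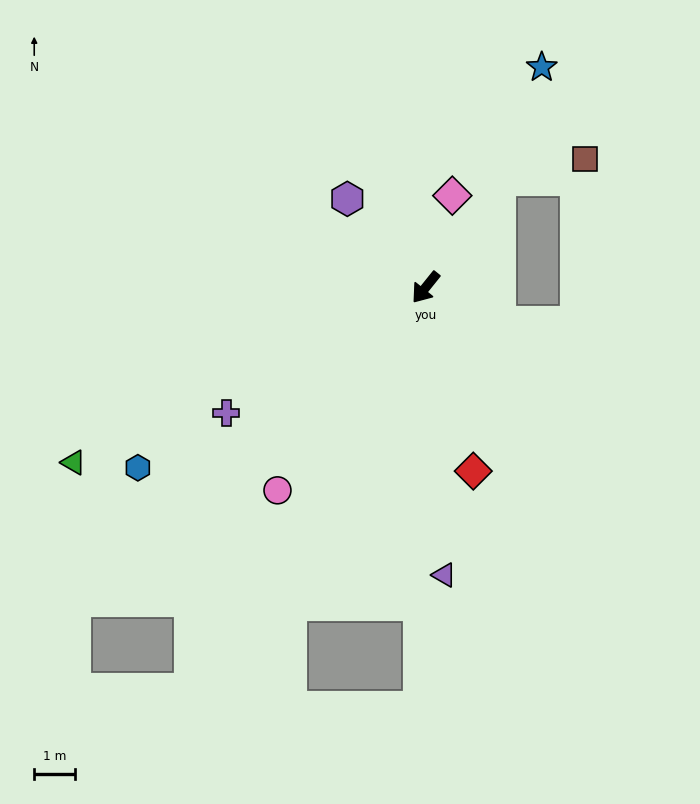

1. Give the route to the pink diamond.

turn right 157°, forward 2.3 m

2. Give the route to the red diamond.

turn left 53°, forward 4.6 m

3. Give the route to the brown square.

blocked — turn right 175°, forward 3.2 m, then turn right 43°, forward 2.2 m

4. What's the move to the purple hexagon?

turn right 100°, forward 2.9 m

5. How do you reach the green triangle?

turn right 25°, forward 9.6 m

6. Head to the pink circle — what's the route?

turn left 3°, forward 6.1 m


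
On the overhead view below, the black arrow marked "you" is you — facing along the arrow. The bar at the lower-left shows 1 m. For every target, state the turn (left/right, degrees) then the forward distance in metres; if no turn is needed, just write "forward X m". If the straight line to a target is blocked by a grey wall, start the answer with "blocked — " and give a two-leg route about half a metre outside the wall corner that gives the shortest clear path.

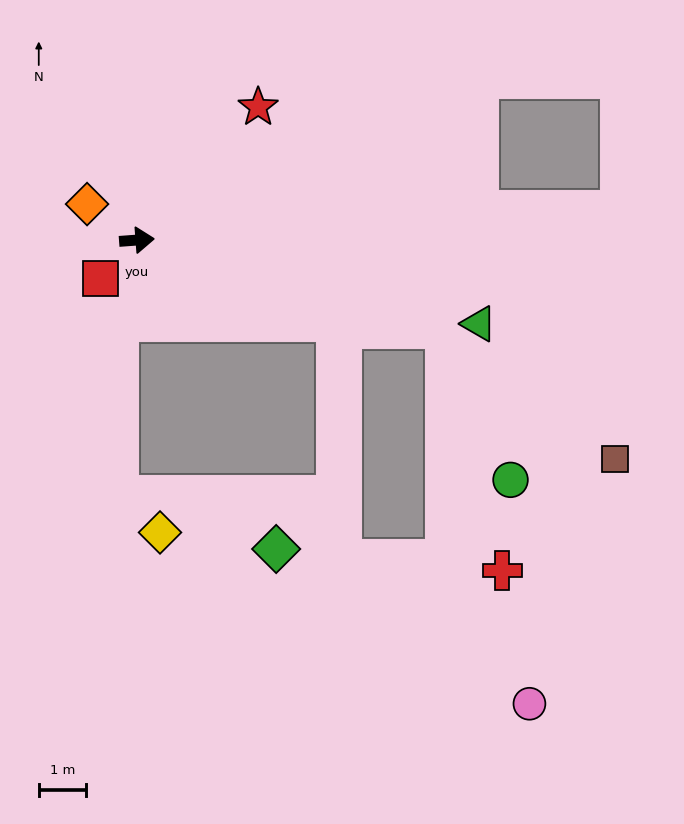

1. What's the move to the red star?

turn left 43°, forward 3.8 m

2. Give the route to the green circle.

blocked — turn right 20°, forward 6.8 m, then turn right 51°, forward 3.5 m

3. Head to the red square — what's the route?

turn right 137°, forward 1.1 m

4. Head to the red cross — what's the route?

blocked — turn right 20°, forward 6.8 m, then turn right 61°, forward 5.3 m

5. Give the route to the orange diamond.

turn left 140°, forward 1.3 m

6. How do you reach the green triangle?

turn right 18°, forward 7.5 m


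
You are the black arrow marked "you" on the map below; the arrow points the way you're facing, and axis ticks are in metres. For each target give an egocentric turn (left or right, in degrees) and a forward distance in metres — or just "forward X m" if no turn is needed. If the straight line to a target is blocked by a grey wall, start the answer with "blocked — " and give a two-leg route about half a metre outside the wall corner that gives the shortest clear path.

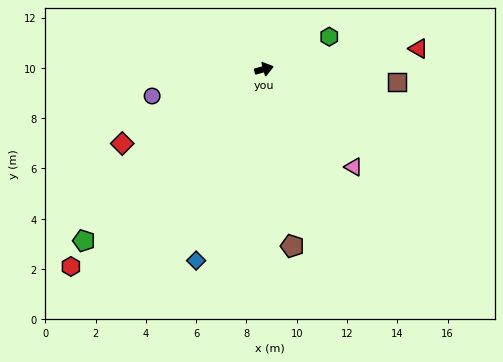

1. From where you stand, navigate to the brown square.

turn right 21°, forward 5.3 m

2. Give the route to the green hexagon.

turn left 11°, forward 2.9 m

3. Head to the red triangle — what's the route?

turn right 8°, forward 6.2 m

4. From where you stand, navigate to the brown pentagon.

turn right 96°, forward 7.1 m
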